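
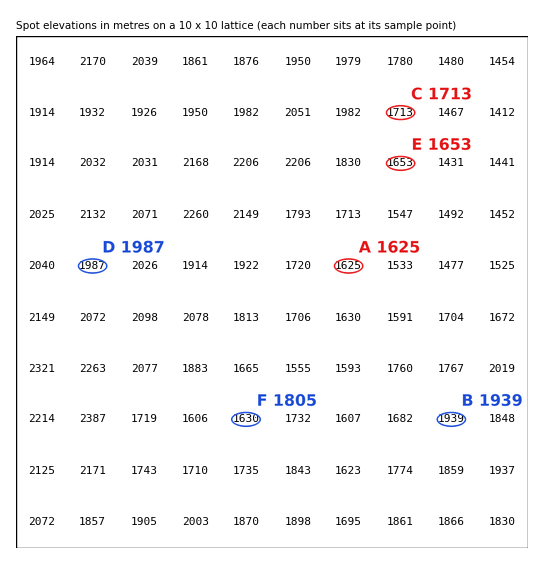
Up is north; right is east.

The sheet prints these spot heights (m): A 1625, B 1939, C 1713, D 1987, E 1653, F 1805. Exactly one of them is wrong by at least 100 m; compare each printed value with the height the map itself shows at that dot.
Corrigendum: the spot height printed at F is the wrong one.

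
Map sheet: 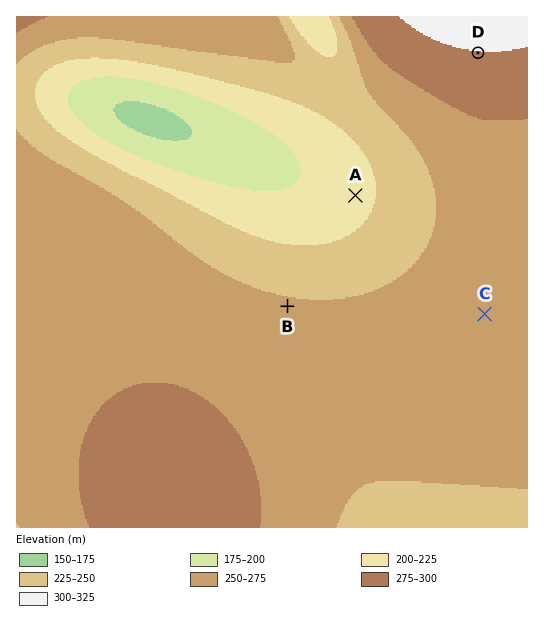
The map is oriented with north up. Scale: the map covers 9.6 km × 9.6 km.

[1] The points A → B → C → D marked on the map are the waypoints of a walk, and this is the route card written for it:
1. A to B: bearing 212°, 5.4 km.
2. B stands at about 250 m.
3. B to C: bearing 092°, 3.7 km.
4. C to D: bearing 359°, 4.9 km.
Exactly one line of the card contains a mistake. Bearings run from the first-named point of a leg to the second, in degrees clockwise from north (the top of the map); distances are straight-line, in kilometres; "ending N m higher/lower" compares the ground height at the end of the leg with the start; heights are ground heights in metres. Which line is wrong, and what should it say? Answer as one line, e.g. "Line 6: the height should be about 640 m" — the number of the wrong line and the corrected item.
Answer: Line 1: the distance should be 2.4 km.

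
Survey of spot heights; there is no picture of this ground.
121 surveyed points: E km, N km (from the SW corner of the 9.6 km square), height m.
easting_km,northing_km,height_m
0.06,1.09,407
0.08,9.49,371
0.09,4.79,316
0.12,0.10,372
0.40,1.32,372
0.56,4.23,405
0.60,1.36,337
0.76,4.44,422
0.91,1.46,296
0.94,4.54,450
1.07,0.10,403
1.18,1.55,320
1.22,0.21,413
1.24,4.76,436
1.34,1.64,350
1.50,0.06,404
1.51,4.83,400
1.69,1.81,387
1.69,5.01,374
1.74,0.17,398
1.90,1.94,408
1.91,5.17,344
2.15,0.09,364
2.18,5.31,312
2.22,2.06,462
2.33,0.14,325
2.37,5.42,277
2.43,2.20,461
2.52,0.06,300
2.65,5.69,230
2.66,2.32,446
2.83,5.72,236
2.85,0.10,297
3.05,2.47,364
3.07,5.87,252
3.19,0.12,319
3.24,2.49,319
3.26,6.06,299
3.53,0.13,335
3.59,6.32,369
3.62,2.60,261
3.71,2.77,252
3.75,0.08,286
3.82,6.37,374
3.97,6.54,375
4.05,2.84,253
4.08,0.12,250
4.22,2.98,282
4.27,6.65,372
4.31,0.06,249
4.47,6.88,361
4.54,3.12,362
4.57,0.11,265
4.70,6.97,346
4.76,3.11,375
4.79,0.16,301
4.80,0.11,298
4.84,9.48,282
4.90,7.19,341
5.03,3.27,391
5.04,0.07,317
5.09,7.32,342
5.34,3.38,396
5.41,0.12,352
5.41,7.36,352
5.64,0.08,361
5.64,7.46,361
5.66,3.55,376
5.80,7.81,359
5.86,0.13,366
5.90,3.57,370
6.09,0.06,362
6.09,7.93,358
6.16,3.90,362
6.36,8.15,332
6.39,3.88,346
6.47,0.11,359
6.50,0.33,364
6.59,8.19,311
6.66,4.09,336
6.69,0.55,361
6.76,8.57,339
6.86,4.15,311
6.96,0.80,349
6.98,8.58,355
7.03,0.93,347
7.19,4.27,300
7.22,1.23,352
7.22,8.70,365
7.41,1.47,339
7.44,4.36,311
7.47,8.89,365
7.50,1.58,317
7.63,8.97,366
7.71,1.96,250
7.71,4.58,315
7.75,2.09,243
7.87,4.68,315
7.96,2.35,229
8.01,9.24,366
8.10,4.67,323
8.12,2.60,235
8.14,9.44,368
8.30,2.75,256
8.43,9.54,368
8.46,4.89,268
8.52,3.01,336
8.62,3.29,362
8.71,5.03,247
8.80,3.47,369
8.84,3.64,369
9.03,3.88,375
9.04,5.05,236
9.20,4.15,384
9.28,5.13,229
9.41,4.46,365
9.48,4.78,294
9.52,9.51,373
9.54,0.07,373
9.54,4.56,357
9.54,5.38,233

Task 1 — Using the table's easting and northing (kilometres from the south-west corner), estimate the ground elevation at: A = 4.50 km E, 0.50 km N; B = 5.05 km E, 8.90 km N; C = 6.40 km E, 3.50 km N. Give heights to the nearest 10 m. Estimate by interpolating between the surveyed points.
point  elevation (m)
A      270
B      290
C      360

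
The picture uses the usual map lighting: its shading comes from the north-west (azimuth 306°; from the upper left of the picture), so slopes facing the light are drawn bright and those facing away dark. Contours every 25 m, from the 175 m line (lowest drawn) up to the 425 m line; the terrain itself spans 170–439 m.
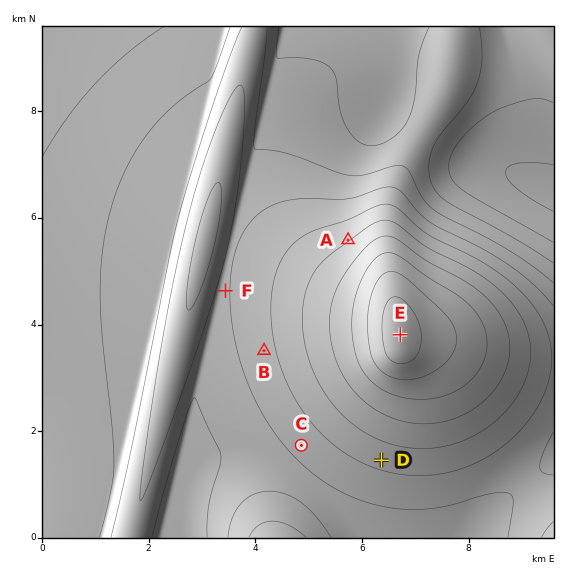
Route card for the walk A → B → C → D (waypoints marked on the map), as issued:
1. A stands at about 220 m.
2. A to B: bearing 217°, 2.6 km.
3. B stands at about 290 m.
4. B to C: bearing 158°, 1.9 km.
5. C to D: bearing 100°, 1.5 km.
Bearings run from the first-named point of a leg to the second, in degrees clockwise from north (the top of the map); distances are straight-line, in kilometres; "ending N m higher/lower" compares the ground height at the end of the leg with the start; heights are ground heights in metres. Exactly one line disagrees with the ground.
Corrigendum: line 1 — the height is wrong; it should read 320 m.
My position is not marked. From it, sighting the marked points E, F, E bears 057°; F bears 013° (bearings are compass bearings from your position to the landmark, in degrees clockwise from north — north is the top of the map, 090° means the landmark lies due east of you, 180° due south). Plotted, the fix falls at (183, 476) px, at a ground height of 240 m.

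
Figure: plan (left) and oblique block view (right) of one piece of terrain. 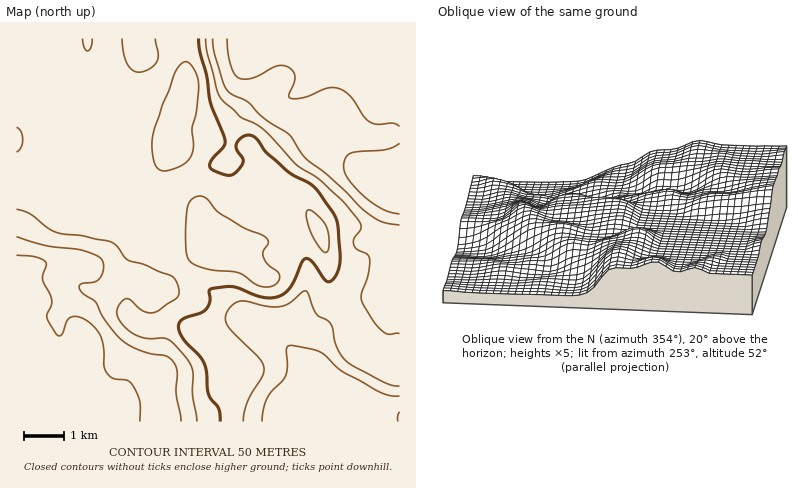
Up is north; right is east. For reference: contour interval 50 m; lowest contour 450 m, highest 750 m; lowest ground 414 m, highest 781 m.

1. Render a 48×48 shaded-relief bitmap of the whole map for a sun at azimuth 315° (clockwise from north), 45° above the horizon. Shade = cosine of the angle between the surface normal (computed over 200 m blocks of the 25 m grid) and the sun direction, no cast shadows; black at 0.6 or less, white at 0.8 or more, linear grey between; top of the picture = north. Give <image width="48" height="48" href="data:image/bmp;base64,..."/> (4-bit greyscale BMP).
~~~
<image width="48" height="48" href="data:image/bmp;base64,Qk32BAAAAAAAAHYAAAAoAAAAMAAAADAAAAABAAQAAAAAAIAEAAATCwAAEwsAABAAAAAAAAAAAAAAABEREQAiIiIAMzMzAERERABVVVUAZmZmAHd3dwCIiIgAmZmZAKqqqgC7u7sAzMzMAN3d3QDu7u4A////AHeIiIiImZdUVndkNWZUM0V3d4iIiIiIdnd4iIiImZhUVndkNXdUMzVnd4iIiIiHZWd4iIiIiahlVndTNXhkMiRXd3iIiId2Q3d4iIiHial2Z3dTJXh1MRJFZ3iIh3dlMYiIiImYial2Z3ZCJGiHUhE0VniId2ZUQ5iIiImYiJmGZ3ZDI2iYZCI0VniHZVRVVpiIiImYd4mYd3ZUNGiZhlREVneHZUVWeIiIiIiHZomZmZdlVniZmHZVVWd4d3d2d3d4iJmHZniaq6h2d3iIiIdmZVV4mZmHd2ZniZmXZnmrzLh3iId4iIh3ZUV5qqqXiHZniJmYZnibzLhniId4iIiIdlV5qpmImYh3iJmYdmeZqpdWd3d4iIiImId5qYiImYiIiJmYZWeHdmVEVmVWeHd4mpiImYd4mXd3iJmXZFZ3VEMzRUMkVlRWiZh4iHd4iWZneJmYZDV3VDM0VVIRIyECSJl3h3d4iXd3d4iYdUV4ZURFZmQhIRAABZl2ZmZ3iHd3d3d3dlaJhmZVZmVEQzIAAoqGVVVneGZ2ZmZmZWeamIdlVVRFZmZBAWmFVVVnd2ZmVWZmVWiqqZl1VDM0Z4h0EVh0RWVmd5h3Zmd3ZWiqqaqXVERFZ4iGQ1hzNXZmd7uqmZmZhmeaqaqph2Zmd3d2VGhjJXh3d8zMzLu6qXeJmZq7qIiHd3d2VXhiFHiId6u7zNzLupiIiIq8uZiIiIiHd4hiE2iZmJmZq8y7upiIiIm8uZiIiZmZiZliE1eKu5mImaqpmYiIiIm8qZmZmqqaqqljNFeKzKmIiZiIiIiIiIm7qYmZmZmZqql1VneazKmIiIiIiIiIiIm7qIiIiIiJqph2Zniaq5mIiIiIiIiIiIm8qYiIiHd4mpdndmiZmYiIiIiIiIiIiIisuoiIiHZnipdnd3iIiIiIiIiIiIiIh3eLupiZqYd3mph3d3iId3d4iIiIiIiIh1RXmpmau6mImqh3d3iId2Z4iIiIiIiJmFMjV4mZvLqYiZmHZmd3dlZ4iIiIiIiJqWMRJGiImqqHeIiHZVZmZlV4iIiIiIiJu4UyI0aIiIiHZ3d2ZVZmZlVoiIiIiIiJzadkREWJmHd3d3d3ZmZnd1V4iIiIiIiJzcl2ZUWLuYd4h3d3d3d4h2Z4iIiIiIiJzcl2ZlV7y5iZmHd3d3iJiIeIiIiIiIiJvLl2ZmV5upmrqYiHd3iZmZiIiHeIiIiJvLl1VVZ4iIiru6mYh3iJmZiImGeIiIiIrMqFQ0aJh3eKu7upiHiJmYiImXZ4iIiIm8uWMSWKqXd4mru6mIiJmYiImoVoiIh3esynMANquph3eJqqmIiIiIiIm6dXiIh2WLy4QAFYqqmHd4mpmIiIiIiIirlVeJh1RZy5UAFHmqqYh3iZmIiId4iIiKp1aJmFNHq5UQFXiaqZiIiIiIiIh4iIiKqFWKqWRGmoQAJXiJmZiIiIiIiIiIiIiJqWWKunVWiXIANXiImZiIiIiIiIiIiIiJqWWLynZniHIANniIiIiIiIiIiIiA=="/>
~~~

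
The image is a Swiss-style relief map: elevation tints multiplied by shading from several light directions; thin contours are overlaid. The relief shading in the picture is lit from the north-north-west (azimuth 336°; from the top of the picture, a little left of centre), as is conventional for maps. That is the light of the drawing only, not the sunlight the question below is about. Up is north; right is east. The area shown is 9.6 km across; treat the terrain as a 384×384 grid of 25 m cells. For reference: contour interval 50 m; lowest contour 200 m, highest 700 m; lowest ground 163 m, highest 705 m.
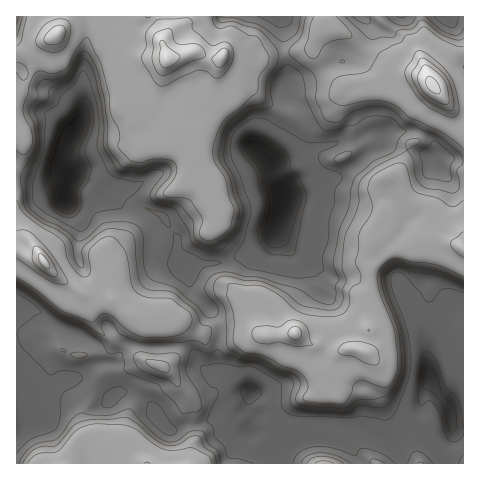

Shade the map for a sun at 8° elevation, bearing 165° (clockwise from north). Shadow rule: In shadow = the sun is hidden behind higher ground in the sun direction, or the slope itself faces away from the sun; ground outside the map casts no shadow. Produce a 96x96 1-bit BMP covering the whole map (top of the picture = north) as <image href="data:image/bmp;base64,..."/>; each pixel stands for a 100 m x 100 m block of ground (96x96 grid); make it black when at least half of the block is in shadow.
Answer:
<image width="96" height="96" href="data:image/bmp;base64,Qk2+BAAAAAAAAD4AAAAoAAAAYAAAAGAAAAABAAEAAAAAAIAEAAATCwAAEwsAAAIAAAAAAAAA////AAAAAADgAAAAGA+AD/+PB4D/AAAAAAcAD/+fBwD/wAAB8eAAD/8eBgD/4AAD+/AAD/4cBgb/4AAH/eAAD/wcAAf/8AAP/+AAD/gYAA//+AA//8AAD/gAAA///gD//4AAD/AAAA7//////4AAB+AAAA7//////wAAB+AAAA7//////AAAA4AAAAz/////wAAAAAAAAAD/////AAAAAAAAAAA////8AAA4AAAAAMAB///gAAB4OAAAAcAA//+AAAA4PAAAAcAAf/8AAAAAPAAAAYAAf/4AAAAAOAAAAYAAPwAAAAAAAAAAAAAAAAAAAAAAAAAAAAAAAAAAAAAAAAAAAAAAAAAAAAAAAAAAAAAAAAAPgAAAAAAAAAAAAAB/wAAAAAAAAAAAAAD/wAAAAAAAAAAAAQB/gAAAAAfwAAAABgAAAAAAAAfgAAAAAAAAAAAAAAPAAAAAABAAAAAAcAEAAAAAAAAAAIAc/AAAAAAAAAAAAOAA/AAAAAAAAAAAAPAAf/wAAAAAAAAAB/AAf/4AAAAAAAAAH+AAf/4AAAAAAAAAP4AAf/4AAAAAAAAf/gAAf/4AAAAAAAA//AAB//wAAAAAAAA//AAv//8AAAAAAAA/+cH///+AAAAAAgA/+f////8AAAAABwAf8f////gAAAAADwAf8f///+AAAAAADgAf4P///4AAAAABjgAPwP//+AAAAAAHDAAHAH//8AAAAAAPAAAAAB//8BgAAAAeB4AAAAf/8BgAAAAeB8AAAAH/8BwAAAIcf/AAAAD/+AwAAAI9//8AAAA/+A4AAAA////AAwAP+A8AAAA////AAgAH+A+AAAA////AAAAH+AeAAAA///+AAAAD/AeAAAB///+AAAAB/AeAAAR///8AAAAAfgeAAA5///4AAAAAPgMAAD9///wAAAAAPAAAAf9///APAAAAOAAAA/9//8APgAAAAAPAA/4//4APwAAAAAPgA/4D/wAP4AAAAAH4A/wD/4AHwAwAAAH+A/gA/wADwAwwwAH/g/8AfgAAABx4QAD/4fcAfAAAAABwAAj/8YYAOAAAAADwAD5/8AAAPgAAAADgAB9/4AAAPwAAAABAAB9/4AAAH7AAAAAAAA5//AAAD7AAAAAAAAA//AAAD7AAAAAAAAAf/AAAD6AAAAAAAAAHgAAAB6AAAAAAAAAAAAAAB6AAAAAAAAAAAAAAAwAAAAAAAAAAAAAAAAAAAAAAAAAAAAAAAAAAAAAAAAAAAAAAAAAAAAAAAAAAAAAAAAAAAAAAAAAAAAAAAAAAAAAAAAAAAAAAAAAAAAAAAAAAAAAAAAAAAAAAAAAAABgAAAAAAAAAAA/gB3gAAAAAAAAAAB/gH/gAAAAAAAAAAA/AH/AAAAAAAAAAAAcAH/AAAAAAADAAAAAAH+AAAAAMeHgAAAADH+CAAAAIf/wAeAAP38eAAAAAf/wD/AAP/9+OAAAHP/gH/AAP///PgAAPHnh//AAP///PwAAPjn///gH////P4AAP4H///gPw///v4AAP+D/+/wfz//8="/>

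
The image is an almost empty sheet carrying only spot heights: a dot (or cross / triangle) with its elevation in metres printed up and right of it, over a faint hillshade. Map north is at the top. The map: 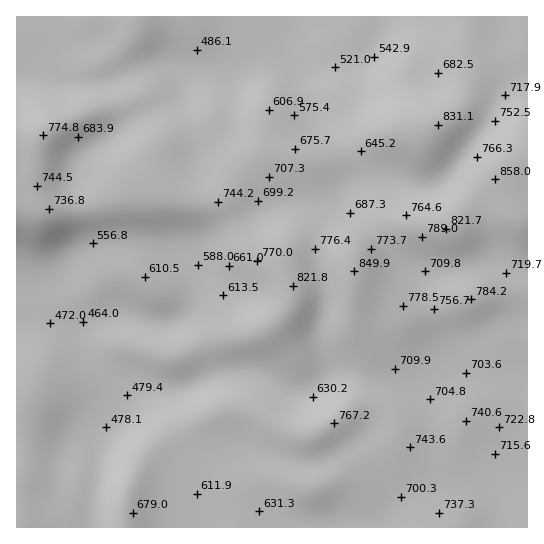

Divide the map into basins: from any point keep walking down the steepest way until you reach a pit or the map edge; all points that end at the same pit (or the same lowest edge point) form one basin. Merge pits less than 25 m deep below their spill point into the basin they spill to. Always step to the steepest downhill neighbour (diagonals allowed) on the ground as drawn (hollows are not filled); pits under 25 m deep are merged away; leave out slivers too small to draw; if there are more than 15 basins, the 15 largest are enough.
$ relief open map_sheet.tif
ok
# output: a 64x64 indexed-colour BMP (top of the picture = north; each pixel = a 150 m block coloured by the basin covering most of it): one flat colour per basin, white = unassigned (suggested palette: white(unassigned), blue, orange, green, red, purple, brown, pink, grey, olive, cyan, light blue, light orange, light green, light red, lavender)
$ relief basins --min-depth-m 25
<image width="64" height="64" href="data:image/bmp;base64,Qk12CAAAAAAAAHYAAAAoAAAAQAAAAEAAAAABAAQAAAAAAAAIAAATCwAAEwsAABAAAAAAAAAA////ALR3HwAOf/8ALKAsACgn1gC9Z5QAS1aMAMJ34wB/f38AIr28AM++FwDox64AeLv/AIrfmACWmP8A1bDFABEREREREREREREREREREREREREREREREREREREREREREREREREREREREREREREREREREREREREREREREREREREREREREREREREREREREREREREREREREREREREREREREREREREREREREREREREREREREREREREREREREREREREREREREREREREREREREREREREREREREREREREREREREREREREREREREREREREREREREREREREREREREREREREREREREREREREREREREREREREREREREREREREREREREREREREREREREREREREREREREREREREREREREREREREREREREREREREREREREREREREREREREREREREREREREREREREREREREREREREREREREREREREREREREREREREREREREREREREREREREREREREREREREREREREREREREREREREREREREREREREREREREREREREREREREREREREREREREREREREREREREREREREREREREREREREREREREREREREREREREREREREREREREREREREREREREREREREREREREREREREREREREREREREREREREREREREREREREREREREREREREREREREREREREREREREREREREREREREREREREREREREREREREREREREREREREREREREREREREREREREREREREREREREREREREREREREREREREREREREREREREREREREREREREREREREREREREREREREREREREREREREREREREREREREREREREREREREREREREREREREREREREREREREREREREREREREREREREREREREREREREREREREREREREREREREREREREREREREREREREREREREREREREREREREREREREREREREREREREREREREREREREREREREREREREREREREREREREREREREREREREREREREREREREREREREREREREREREREREREREREREREREREREREREREREREREREREREREREREREREREREREREREREREREREREREREREREREREREREREREREREREREREREREREREREREREREREREREREREREREREREREREREREREREREREREREREREREREREREREREREREREREREREREREREREREREREREREREREREREREREREREREREREREREREREREREREREREREREREREREREREREREREREREREREREREREREREREREREREREREREREREREREREREREREREREREREREREREREREREREREREREREREREREREREREREREREREREREREREREREREREREREREREREREREREREREREREREREREREhERERERERERERERERERERERERERERERERERESIiIiIiIREREREREREREREREREREREREREREREREREiIiIiIiIiEREREREREREREREREREREREREREREREREiIiIiIiIiIhEREREREREREREREREREREREREREREREiIiIiIiIiIiIhEREREREREREREREREREREREREREREiIiIiIiIiIiIiIiIiIhERERERERERERERERERERERESIiIiIiIiIiIiIiIiIiIRERERERIiIiERERERERERESIiIiIiIiIiIiIiIiIiIiIRERERIiIiIiIhERESIiIiIiIiIiIiIiIiIiIiIiIiIiEREREiIiIiIiIiIiIiIiIiIiIiIiIiIiIiIiIiIiIiIiERESIiIiIiIiIiIiIiIiIiIiIiIiIiIiIiIiIiIiIiIhERIiIiIiIiIiIiIiIiIiIiIiIiIiIiIiIiIiIiIiIiEREiIiIiIiIiIiIiIiIiIiIiIiIiIiIiIiIiIiIiIiIhESIiIiIiIiIiIiIiIiIiIiIiIiIiIiIiIiIiIiIiIiIREiIiIiIiIiIiIiIiIiIiIiIiIiIiIiIiIiIiIiIiIjMyIiIiIiIiIiIiIiIiIiIiIiIiIiIiIiIiIiIiIiIiMzMiIiIiIiIiIiIiIiIiIiIiIiIiIiIiIiIiIiIiIiIzMzMiIiIiIiIiIiIiIiIiIiIiIiIiIiIiIiIiIiIiIjMzMzMyIiIiIiIiIiIiIiIiIiIiIiIiIiIiIiIiIiIiMzMzMzMiIiIiIiIiIiIiIiIiIiIiIiIiIiIiIiIiIiIzMzMzMyIiIiIiIiIiIiIiIiIiIiIiIiIiIiIiIiIiIjMzMzMzIiIiIiIiIiIiIiIiIiIiIiIiIiIiIiIiIiIiMzMzMzMiIiIiIiIiIiIiIiIiIiIiIiIiIiIiIiIiIiIzMzMzMyIiIiIiIiIiIiIiIiIiIiIiIiIiIiIiIiIiIjMzMzMzIiIiIiIiIiIiIiIiIiIiIiIiIiIiIiIiIiIiMzMzMzMyIiIiIiIiIiIiIiIiIiIiIiIiIiIiIiIiIiIzMzMzMzMyIiIiIiIiIiIiIiIiIiIiIiIiIiIiIiIiIjMzMzMzMzIiIiIiIiIiIiIiIiIiIiIiIiIiIiIiIiIiMzMzMzMzMyIiIiIiIiIiIiIiIiIiIiIiIiIiIiIiIiIzMzMzMzMzMiIiIiIiIiIiIiIiIiIiIiIiIiIiIiIiIjMzMzMzMzMyIiIiIiIiIiIiIiIiIiIiIiIiIiIiIiIi"/>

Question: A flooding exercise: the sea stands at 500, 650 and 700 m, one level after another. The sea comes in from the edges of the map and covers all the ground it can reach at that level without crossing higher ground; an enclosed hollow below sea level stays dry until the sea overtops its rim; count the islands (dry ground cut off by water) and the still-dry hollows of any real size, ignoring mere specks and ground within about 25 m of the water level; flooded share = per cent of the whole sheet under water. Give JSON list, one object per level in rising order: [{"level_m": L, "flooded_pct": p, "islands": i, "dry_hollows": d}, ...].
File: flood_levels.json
[{"level_m": 500, "flooded_pct": 9, "islands": 0, "dry_hollows": 0}, {"level_m": 650, "flooded_pct": 44, "islands": 0, "dry_hollows": 0}, {"level_m": 700, "flooded_pct": 59, "islands": 0, "dry_hollows": 0}]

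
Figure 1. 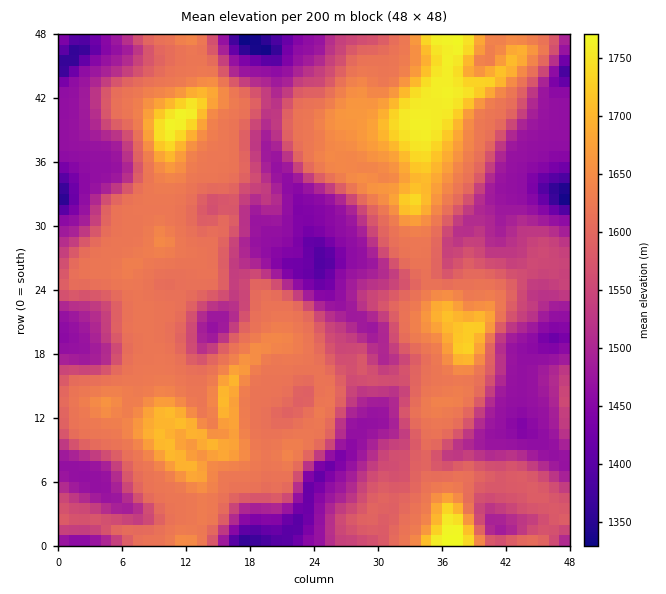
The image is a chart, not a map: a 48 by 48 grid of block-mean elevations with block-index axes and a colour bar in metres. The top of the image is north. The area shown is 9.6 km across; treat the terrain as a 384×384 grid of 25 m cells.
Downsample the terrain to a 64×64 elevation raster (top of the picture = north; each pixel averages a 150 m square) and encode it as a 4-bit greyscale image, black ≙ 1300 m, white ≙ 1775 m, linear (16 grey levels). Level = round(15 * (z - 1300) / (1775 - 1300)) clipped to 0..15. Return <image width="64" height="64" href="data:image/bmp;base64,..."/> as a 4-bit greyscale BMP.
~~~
<image width="64" height="64" href="data:image/bmp;base64,Qk12CAAAAAAAAHYAAAAoAAAAQAAAAEAAAAABAAQAAAAAAAAIAAATCwAAEwsAABAAAAAAAAAAAAAAABEREQAiIiIAMzMzAERERABVVVUAZmZmAHd3dwCIiIgAmZmZAKqqqgC7u7sAzMzMAN3d3QDu7u4A////AFVVVmeaqqq7u6hkIiIzM0VWeIiImaq87//+upmaqpmGd3d3iaqqqqu6qXUzMzMzRVZ4iJmZqqve//2odniJmYeIiImZmZmqqqqqhlRERDM0VniZmZmqq83/7JdmZniJmZmJmIh3eJqqqqqYZVVVQzRWeJmZmZqqve7bh2Z3eImZmIiHdmZ4mqqqqqh2ZmZURFZ4iZmZmqq97sqHd4iJmZmIh2ZmZ4mqqqqqqYiIiHZEVmd4mZmaqrzcuoiIiZmZmIdmZVZ4mqqqqrqqqpmal1RVZniJmZmqq7uqmImZmZmIZmVVVomqqqq7u6qqqqqoVEVWZ4mZmZqqqqqZmZmZmIdlVVVniaqqu8zLqqqqqql0NFVniJmJmqqqqpmZmZmIdlVVVWeaqqvM3MuqqqqqqoVERVZ4iImZmZmqmZiZiHdlVVZmeJqqvN3Mu7u7qqqqqGREVmeIiJmYiJmIiIh3ZlVmd4iZqqvN3MvMzMuqqruphlRVZ4iImZh3d3Znd2ZVVXiZmqqqvN3cvM3My6qqu6qpdVVmeIiaqYd2ZlZlVVVWiaqqqqvM3czN3LzLqqqqqqqGVVZneJqqmHZlVVVVVWeaqqqqu8zdzNy7vLqqqqqqqpZVVWZomqqqmGZVVVVVZ5qqqru7zN3dy6vMuqqpmqqql1VVVniqqqqodlVVVVZomqq7u6u83dy6q826qqmZqqqoZlVWeaqqqqmGZVVVVmiaq7u7qrzMy7qr3bqqqpmaqql2ZmZ5qru6qpdlVVVWeKqqu7u6q7u7qqvduqqqqZmqqYdmZniqq7u6qGVVVWZ4mqqqu6qqu6qqq826qqqqmaqph3h3eJqqqqqpdlVVZniaqqqqqqqqqqqrzcuqqqqaqqmIiIiImqqqqql2VVVmeImZmaqqqqqqqqq8y6qqqqqqqYmYiImaqqq6qYdVVWZ4d3d3iaqqqqqpqqvMuqqqqqqYiZh3iJqqu8u6h2VVZmdmZmZ5qqqqqpiZqru7qqqqqZiJh2d4mqq83bqHZVVVVlVVZniqqqqph3iaq7u7u6qpiIiHZ4mqqr3uyoZVVVVVVVVniaqqqqmHZomqu7u7qqmIh3Znmqq7ze3bl2VVREVVVmeJqqqqqYdlaJqqu7qqmIh3Zmeaq7vN3dyoZlVURFVWZ4mqqqqph2VniaqqqqqYd3ZmaJqrzN3d7bmHZlVVVWZ3iaqqqqqXZWZ5qqqqqod2ZmZ4mqvN3d3duph3ZVVmZ3eJqqqqqph2ZniqqqqpdmZmeImqq83cy8y6mId2VXiIiJmqqqqqmYh3eKqqqZdlVWeImaqrvMy7u7qYh3ZmmZmZmqqqqqqqmZh4qqqYdVRVZ4iJmaq7u6qqqpmHd3iaqqqqqqqqqqqqmHiamHZURFVmd3iJmqqqqqqqmYd3iJqqqqqqqqqqqqqYeJiGVEQzRWZmd4maqZmqqqmYiIiIiqqqqrqqqqqqqph3d2VERDNFVWZniaqpiZmZmYiIiIiJqqqqq6qqqqqqmHdmVUREMzRVVniaqqmImZiIiIiIiIiaqqqqqqqqqqqYdmVVRUQzRFVWiaqqqYiJh3d3iIiIeJmqqqqqu7qqqph2VVVVQzNFVWeaqqqph4iHd3d4iIdneJqqqqq7qqqqqXZVVVVERFVVaJqqqqmHd4dmd3iId2Zniaqqqruqqpqph2VVVURFVVZ4mqq7qod3d2Znd3dmVWaJqqqqqqqpmamHZWVVRVVVVomqu8u6mHZ3Zmd2ZlVFVnmqqqqqqqmZmYZmZlVFVVVniaq93Lqph2ZmZmZVRCNVeKqqqqqqqZiJh2Z2VUVVVmiaq87ty6qYdmZVVVQiE0VnmaqqqqqpmZmXd3ZVVVVniau83u3Luph2ZVVVQxEjRVZ4mqqqqqqpqZiIdlVVZ4mqu8zN3cy6qYZlVVQyETRVVWZ5qqu6qqqqmYh2VWeJqru7u7zd3Luql2VVVDMiNFVVVWiau7uqqqqph2VWeaq7u7u7vN3cy6qYZVVVRDNFVVVVaKq8y6qqqqmHZWeaq7u7u7vM3t3Luqh2VVVVRFVVVVZ4q83LuqqqqYZVeKq7u7u7vM3u7cy6qYZVVVVVVVVVVnmr3ty7qqqphlaJqru7u7zM3e7t3Luqh2VVVVVVVWZmeaze7cuqqql2Z5qqq7u7zM3e7u7cu6qXZVVVVVVWZneJvO/u3LqqqYZnmqqru7vM3e7v7u3Lqqh2VVVVVVZniZq87//tuqqph2iaqru7vMze7v/+7cuqqYdmVVVVVmiaqrze/+3LqqqXeJqqu7zMzN3u//7uy6qqmGZVVVVWeJqqvN3v/su6qph3mqqru8y8ze7+7u7cuqqpdmVVVVZ4mqq7zN7u3LuqmHeJqqq7u7vM3u7v/u3LqqmGZVVVVniaqqu7vN3cuqqYd3mZmqu7u7vN7u//7ty7qodlVVVWeJmqqqqru8u6mId2aIiJqru6q7ze7//u7ty6mGVENFVmeJmaqqqru6h2ZmVnd4iaq7qqq83v/u3d7cupdUMjRVZneJmqqqqql2VVVVZneImqqqqrvN7+3LzN3LqWQiI0VWZ3iZqqqqqGVUQzRWZ3iaqqqqq83v7surzduqhTMiNFVWeJmqqqqXVDIhJFVWeImqqqqrze/+26q83LqXVDIjRVZ4mqqqqoZCEREkVVVniJmZqqve7//su7zMuqhlQzRVZ4mqqru6hjERIjNFVWeIiImaq97//+y6u7uqmG"/>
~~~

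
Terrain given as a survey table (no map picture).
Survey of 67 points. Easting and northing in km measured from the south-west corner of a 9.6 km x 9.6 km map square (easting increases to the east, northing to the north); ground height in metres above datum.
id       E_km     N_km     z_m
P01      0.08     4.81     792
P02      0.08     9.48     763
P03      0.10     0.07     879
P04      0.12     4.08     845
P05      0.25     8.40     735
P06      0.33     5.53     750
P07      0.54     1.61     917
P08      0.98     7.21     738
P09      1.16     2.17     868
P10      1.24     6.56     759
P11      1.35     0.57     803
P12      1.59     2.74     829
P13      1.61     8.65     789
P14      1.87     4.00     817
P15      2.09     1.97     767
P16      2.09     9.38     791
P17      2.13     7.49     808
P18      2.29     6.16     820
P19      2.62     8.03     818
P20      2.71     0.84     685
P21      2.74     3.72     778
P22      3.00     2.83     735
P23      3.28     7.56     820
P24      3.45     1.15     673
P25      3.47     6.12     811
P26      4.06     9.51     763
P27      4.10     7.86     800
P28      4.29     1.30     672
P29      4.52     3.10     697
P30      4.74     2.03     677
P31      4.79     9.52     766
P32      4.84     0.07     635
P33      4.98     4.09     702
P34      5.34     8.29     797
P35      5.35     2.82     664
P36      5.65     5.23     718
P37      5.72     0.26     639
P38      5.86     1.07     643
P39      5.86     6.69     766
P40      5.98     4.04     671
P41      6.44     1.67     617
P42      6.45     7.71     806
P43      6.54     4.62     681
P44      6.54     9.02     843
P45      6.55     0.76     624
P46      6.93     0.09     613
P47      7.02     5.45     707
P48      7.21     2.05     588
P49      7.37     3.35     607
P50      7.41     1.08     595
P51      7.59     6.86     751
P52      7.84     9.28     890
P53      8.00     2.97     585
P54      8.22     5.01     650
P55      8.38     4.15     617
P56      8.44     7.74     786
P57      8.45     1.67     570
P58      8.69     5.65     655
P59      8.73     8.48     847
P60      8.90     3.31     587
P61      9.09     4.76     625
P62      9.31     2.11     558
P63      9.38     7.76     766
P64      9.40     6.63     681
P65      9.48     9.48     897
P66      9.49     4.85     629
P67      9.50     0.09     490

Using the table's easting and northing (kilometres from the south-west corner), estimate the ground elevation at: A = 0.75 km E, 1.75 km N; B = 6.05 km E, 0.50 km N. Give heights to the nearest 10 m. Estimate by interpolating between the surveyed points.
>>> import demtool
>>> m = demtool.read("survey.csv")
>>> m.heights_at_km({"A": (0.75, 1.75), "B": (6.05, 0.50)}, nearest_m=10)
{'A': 900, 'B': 640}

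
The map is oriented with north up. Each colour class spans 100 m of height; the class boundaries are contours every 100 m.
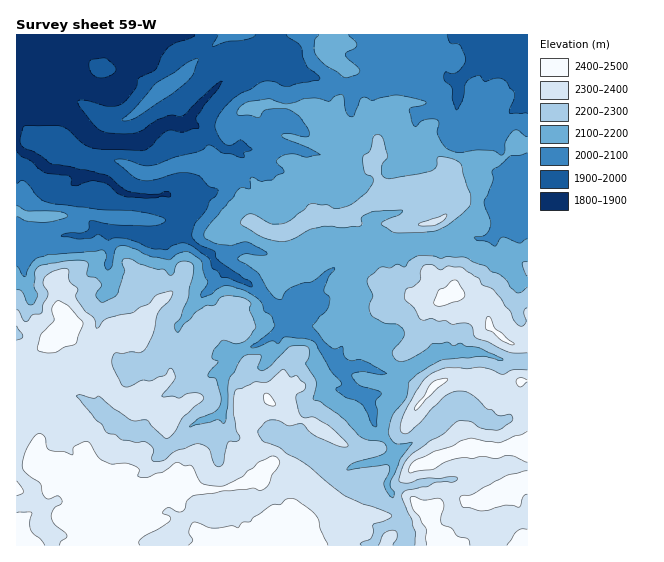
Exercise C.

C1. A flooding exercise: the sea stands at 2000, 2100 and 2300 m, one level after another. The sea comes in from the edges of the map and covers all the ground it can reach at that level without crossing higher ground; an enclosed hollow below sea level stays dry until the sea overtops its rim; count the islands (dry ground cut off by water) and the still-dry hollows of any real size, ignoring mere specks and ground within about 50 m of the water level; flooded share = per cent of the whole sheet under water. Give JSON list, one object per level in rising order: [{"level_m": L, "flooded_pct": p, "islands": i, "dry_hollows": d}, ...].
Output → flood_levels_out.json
[{"level_m": 2000, "flooded_pct": 17, "islands": 0, "dry_hollows": 0}, {"level_m": 2100, "flooded_pct": 32, "islands": 0, "dry_hollows": 0}, {"level_m": 2300, "flooded_pct": 70, "islands": 0, "dry_hollows": 0}]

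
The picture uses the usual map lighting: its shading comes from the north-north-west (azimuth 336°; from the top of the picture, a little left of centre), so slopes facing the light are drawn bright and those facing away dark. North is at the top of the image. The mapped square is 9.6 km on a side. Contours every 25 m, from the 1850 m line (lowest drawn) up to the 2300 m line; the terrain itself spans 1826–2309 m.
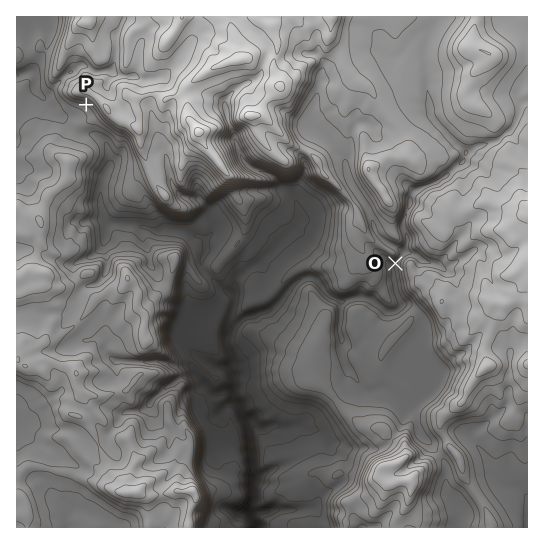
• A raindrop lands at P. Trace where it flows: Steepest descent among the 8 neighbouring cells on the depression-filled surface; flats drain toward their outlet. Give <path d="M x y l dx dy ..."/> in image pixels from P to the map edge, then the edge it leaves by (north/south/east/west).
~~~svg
<path d="M86 105l-11 10-16 0-24-25 0-15-4-4-14 4"/>
exit: west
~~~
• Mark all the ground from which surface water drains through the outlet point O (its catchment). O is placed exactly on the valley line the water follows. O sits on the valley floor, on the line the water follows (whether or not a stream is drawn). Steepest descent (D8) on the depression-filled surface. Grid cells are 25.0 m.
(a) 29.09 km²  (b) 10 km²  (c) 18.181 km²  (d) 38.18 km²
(c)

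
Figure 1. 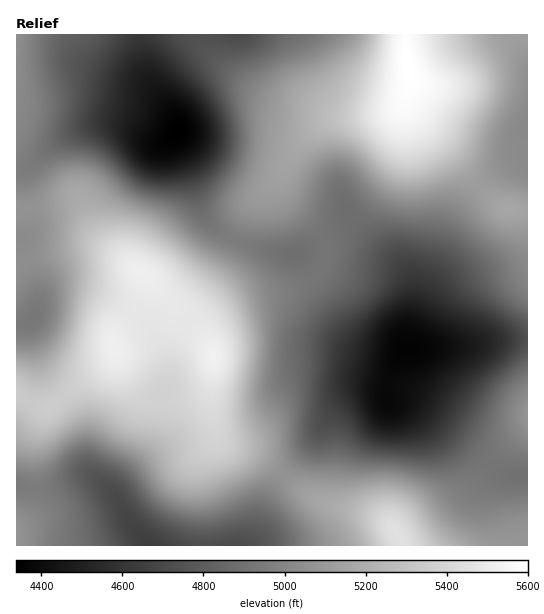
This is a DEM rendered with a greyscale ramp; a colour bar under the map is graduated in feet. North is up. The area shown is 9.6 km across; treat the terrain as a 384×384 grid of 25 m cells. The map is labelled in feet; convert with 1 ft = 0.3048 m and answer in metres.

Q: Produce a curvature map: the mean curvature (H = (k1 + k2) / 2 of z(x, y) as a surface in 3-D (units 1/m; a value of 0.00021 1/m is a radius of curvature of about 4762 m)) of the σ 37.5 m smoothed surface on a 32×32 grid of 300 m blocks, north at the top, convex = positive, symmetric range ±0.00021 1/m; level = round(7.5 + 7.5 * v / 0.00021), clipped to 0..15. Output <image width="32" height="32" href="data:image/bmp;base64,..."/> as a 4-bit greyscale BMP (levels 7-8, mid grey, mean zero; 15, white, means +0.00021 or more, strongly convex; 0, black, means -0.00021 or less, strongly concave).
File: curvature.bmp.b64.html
<image width="32" height="32" href="data:image/bmp;base64,Qk12AgAAAAAAAHYAAAAoAAAAIAAAACAAAAABAAQAAAAAAAACAAATCwAAEwsAABAAAAAAAAAAAAAAABEREQAiIiIAMzMzAERERABVVVUAZmZmAHd3dwCIiIgAmZmZAKqqqgC7u7sAzMzMAN3d3QDu7u4A////AJdnmFM0VVNDNGdFr+p3d5mpmacxNGd1QzaJef/pQ1eaiKuVAXrMpkN87bz/6UNGiTWIUQK//adTjvuazsl3dlQ2UQAEv+y7louZiKyXiZdUnGACVoq7z9qVJ5VnZFipdq/DCNqGeM27swWlEjM2qoiP+EncqHi7aNcExgAkV5mbnepnqpl5y0OrRLYANGd5vKi6mZdmaMxAW3NkFYZ3etykipvIVEnucTmUVkaHd2e8hIqc2nVb/7M4tmhUVFUySCFazbiHeu/FJoVYU0QzMAMAGO6maIi9tTd0VzE1VUEDUAfch3iazINZl4lRFnhleWAHuHiJq8tkeZmtxleJmc2DFYiau7upd4mqq7hmZ5m7l2V63e65iGVVi5h1RVVmeWeIrf7MlTIiImqoUjZVZnhDasvMqFADVnZoiHRoZoqohVmXnLlRW8u6dlZmiGac7Kiqmaqaha/au3Q0eIZWnOxG3//FJnWd2qtxAnqoVXiGMp//gAAzSMurcAKd24d1RHRHmSAAEAS7m6UlvsurhEeoMSMSQwAEu4m6ic27u4M2q4QzWIQAF9t4q6zsupmEJZu5d4lzAVvaiahpzKmauEWqiIdmUzadyauoVpuqzvx1qVaHQySKzKm7qpecy7zrZJdFiGQ2vLhVd1iGjulmdlaWRqqFabqEJGU1QW/4VlNX"/>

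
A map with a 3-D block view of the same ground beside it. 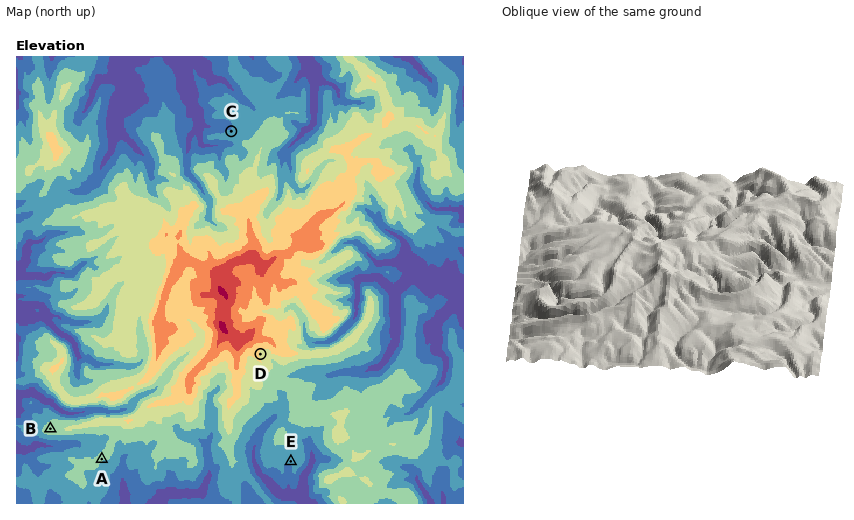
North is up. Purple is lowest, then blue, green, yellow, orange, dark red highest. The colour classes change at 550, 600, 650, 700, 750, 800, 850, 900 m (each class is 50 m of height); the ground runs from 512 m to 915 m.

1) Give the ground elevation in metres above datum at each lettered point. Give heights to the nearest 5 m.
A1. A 660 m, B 675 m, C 610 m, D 740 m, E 615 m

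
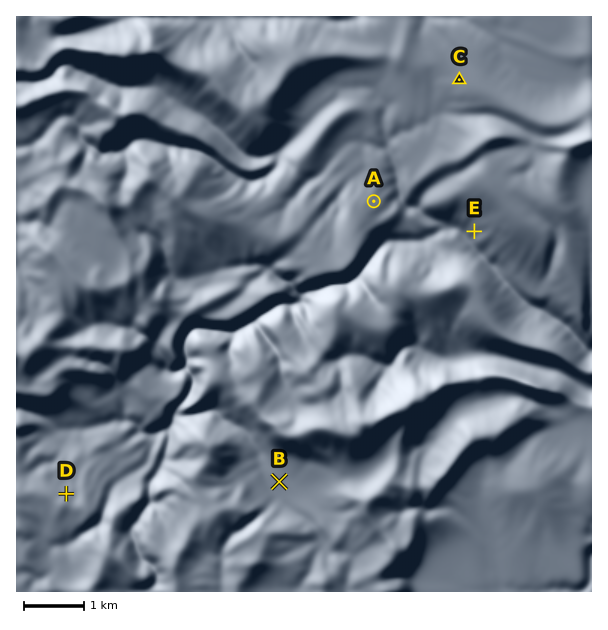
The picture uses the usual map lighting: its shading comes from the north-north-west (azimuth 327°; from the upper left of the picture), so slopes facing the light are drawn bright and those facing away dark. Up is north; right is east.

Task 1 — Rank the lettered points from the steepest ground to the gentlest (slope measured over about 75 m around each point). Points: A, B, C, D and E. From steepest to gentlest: E D A C B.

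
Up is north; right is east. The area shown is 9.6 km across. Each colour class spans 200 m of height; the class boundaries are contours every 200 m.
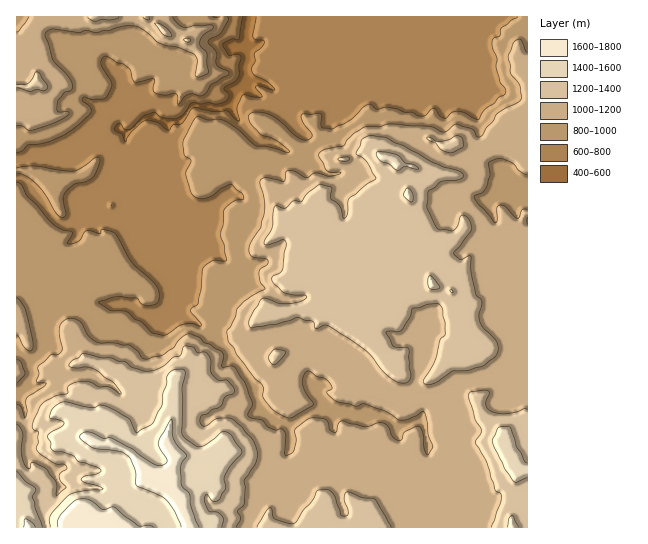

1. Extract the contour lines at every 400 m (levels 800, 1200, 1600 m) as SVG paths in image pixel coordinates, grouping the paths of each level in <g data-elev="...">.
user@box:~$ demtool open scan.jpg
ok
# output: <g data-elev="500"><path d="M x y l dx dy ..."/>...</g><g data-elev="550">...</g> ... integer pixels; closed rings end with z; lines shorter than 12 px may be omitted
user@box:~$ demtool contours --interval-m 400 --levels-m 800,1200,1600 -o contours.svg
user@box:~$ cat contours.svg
<g data-elev="800"><path d="M17 173l10 4 10 7 9 11 11 19 6 4 3-4-3-15 2-6 9-9 11-2 8-4 4-8 3-11-2-2-3 1-12 9-9 4-39-5-18 2"/><path d="M17 153l5-2 7-6 18-3 15-6 17-12 12-13-2-5-7-5 1-4 10 2 10 0 3-1 6-13-1-4-10-16 1-6 3-3 2 0 10 6 6 2 6 4 6 14 19-3-1 10 1 3 11 3 10-2 3 4 0 7 6-7 5-3 4 0 6 2 4-1 8-11 18-10-1-3-11-6-1-12-8-11 1-3 12-6 7-12 0-3-1-1"/><path d="M518 17l-16 10-2 8-6 3-2 4 1 7 4 9 0 12 3 12 5 7 1 4-2 2-6 3-4 5-9 7-7 10-19-9-6 1-8 6-6-3-5-7-3 1-5 6-5 1-8-4-8 0-8-3-8-2-12 2-6-4-2-1-6 3-12 12-18 10-11-2-1-13-19 0-1 3 2 5 9 13-2 4-4 1-11-4-12-13-13-8-13-3-7 2-2 3 2 5 10 12 17 7 12 9 1 1-1 2-22-6-12-1-16-16-16-10-5-1-11 1-9-3-3 1-12 25 1 12 7 6-5 13 6 20 5 4 9 0 7-3 9-7 9-4 11 9 2 5-1 1-11 3-6 5-2 4-1 14-2 10 3 10 2 16-13 0-10 8-2 18-3 16-8 7 1 3 10 10 0 3-14-2-8 2-14 9-11-2-12-11-8-3-5-6-6-2-13-1-11-7-1-1 3-1 12-4 8 0 16 1 5 6 8 2 8-4 1-9-6-11-22-21-17-28-11-4-2 1 0 3-2 1-12-4-2 2-7 10-7 2-4-1 5-9-1-3-9-1-9-6-26-28-6-11-4-3"/></g><g data-elev="1200"><path d="M236 527l5-9-4-7 7-8 1-16-1-6 11-16 2-12-6-15-9-11-9-8-6-1-9 0-13 8-5-3 0-4 2-4 5-1 6-5 6-2 6-10 8-3 1-3 0-4-7-7-9 0-6-6-1-15-5-7-8 1-4-6-9-1-6 10-6 2-12 10-12 3-16-3-8-6-7-1-7-3-10 0-16-4-3 0-4 4-7 3-2 4 2 2 16 0 11 4 16 12 7 11-12-7-10 0-10-5-11 0-10 4-1 8-12 2-9 5-6 5-8 20 2 4 5 3-2 17 14 12 6 2 8 0 2 3-1 3-5 3-2 4 2 5 5 5-9 9-1-14-10-13-13-7-2 1-1 6-3-1-2-3-4-14 2-18-6-9"/><path d="M391 527l-17-28-12-1-12-6-4 0-2 7 4 15-2 2-4 0-8-21-4-4-4-2-9 2-4 9-10 10-9 13-5 0-14-4-2-2-1-8-2-1-4 3-9 16"/><path d="M527 410l-2-2-8 4-10 2-12-1-6-3-3-4 0-5 4-8-1-2-18 1-2 2 6 25 6 11-6 13 12 19 8 28 6 5 0 7-9 25"/><path d="M427 385l10-3 16-11 14-1 16-4 12-9 3-7-2-9-12-12-4-7-1-8 3-12-6-8-5-23 0-14-2-1-8 4-7-6 17-24-1-9-4-5-4-1-2 2-2 9-4 4-15 0-4-4-8-19 2-16 6-4 6-5 17-2 4-2 2-3-6-4-15-4-11-5-14-9-31-15-17-3-8 4-6 15 10 7 10 17-27 20-1 4-1 12-2 4-2 0-3-12-9-8 1-11-11-3-13 9-6 8-9 0-8 7-8-2-3 1-2 20-8 16 1 2 4 0 14-6 3 3 0 3-4 25-3 3-6 3-1 5 11 11 11 3 11 0 2 2-5 4-13 3-10-1-13-5-4 1-12 19-1 7 1 2 3 1 24-4 21-7 15 4 2 7 8-3 4 0 40 26 15 19 9 8 7 4 7 1 4-2 2-4-2-28-3-2-12 0-8-15 4-1 8 1 4-2 8-13 3-9 6 0 8-4 11 0 5 6 2 13 0 11-5 5-6 23-11 19 1 2z"/><path d="M274 365l3-1 5-6 3-7-8-2-4 1-5 8 2 4z"/><path d="M339 161l8 0 3-3-3-1-8 1-1 1z"/><path d="M449 153l5-1 9-5 0-6-2-4-6-1-6 4-11 2-8-5-3 1 3 3 5 2 7 7z"/><path d="M17 88l13 4 7-2 8 1 3-4-8-13-3-2-8 11-12 1"/><path d="M187 42l3 0 1-3-4-1-3 1z"/><path d="M168 37l4-2-5-6-8-5-5-1 8 10z"/><path d="M88 17l2 2 5 2 7-2 12 0 5-2"/></g><g data-elev="1600"><path d="M35 527l-2-4-7-4-2 0-1 8"/><path d="M154 527l-5-2-11 1-23-19-13 2-11-8-8-2-8 2-13 12-4 8 0 6"/><path d="M199 527l-8-21-1-12-9-9 0-19 6-11-9-9-4-7-3-20-13 23 1 5 8 14-1 2-5 3-10-3-19-14-21-11-8 0-14-6-6 1-3 2 1 4 12 9 28 4 8 5 6 13 1 15 30 14 9 14 6 14"/></g>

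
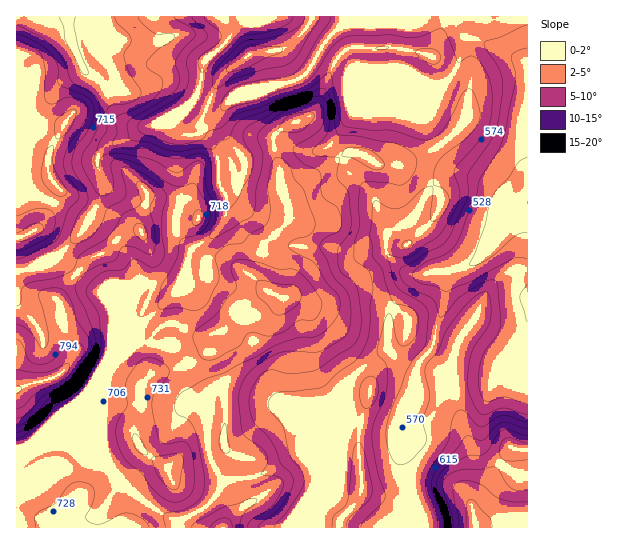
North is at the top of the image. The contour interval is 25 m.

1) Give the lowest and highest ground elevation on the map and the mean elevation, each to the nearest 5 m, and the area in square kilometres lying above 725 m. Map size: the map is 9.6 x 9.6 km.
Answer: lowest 485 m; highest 850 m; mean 655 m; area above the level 16.3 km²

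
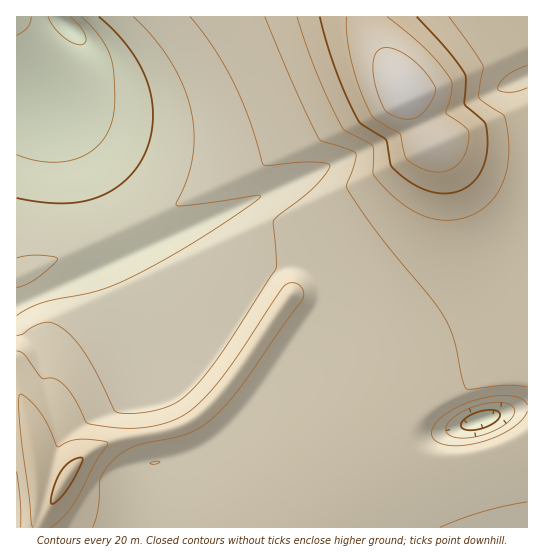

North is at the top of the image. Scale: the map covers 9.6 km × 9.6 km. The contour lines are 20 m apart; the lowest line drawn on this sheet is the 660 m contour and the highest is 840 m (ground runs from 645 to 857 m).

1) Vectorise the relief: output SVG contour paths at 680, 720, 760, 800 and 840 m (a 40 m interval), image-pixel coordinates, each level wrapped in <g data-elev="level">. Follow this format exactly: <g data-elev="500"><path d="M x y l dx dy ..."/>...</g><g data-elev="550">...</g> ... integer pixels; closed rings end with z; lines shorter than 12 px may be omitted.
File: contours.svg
<g data-elev="680"><path d="M17 35l11-8 3-10"/><path d="M81 17l11 10 10 12 6 11 4 12 2 16 1 25-2 15-4 12-7 11-8 8-9 6-12 5-14 2-13 0-15-2-14-5"/></g><g data-elev="720"><path d="M459 438l-9-3-3-2-1-4 4-8 12-9 16-7 16-3 13 1 7 5 1 5-3 5-14 11-20 7z"/><path d="M17 288l10-4 10-6 15-12 6-7-4-2-15-2-12 1-10 2"/><path d="M133 17l21 21 16 23 13 24 8 25 3 24-2 24-5 21-11 26 7 1 74-11 3 0 1 2-18 13-44 29-68 38-34 14-56 12-12 5-12 8"/></g><g data-elev="760"><path d="M93 527l5-18 2-30 10-16 9-8 12-7 12-4 44-10 14-7 13-10 26-30 61-85 3-5-1-7-3-4-5-3-5 0-5 2-53 78-25 32-13 13-11 7-13 7-15 4-30 2-37-5-14-25-9-12-11-8-12 0-17-23-8-4"/><path d="M17 472l3 31 1 24"/><path d="M527 88l-17 4-9-1-4-2 4-7 6-7 20-10"/><path d="M265 17l29 70 24 51 4 3 28 9 6 4-3 13-6 18 1 5 29 42 55 67 14 22 8 20 11 46 5 2 35-4 22 2"/></g><g data-elev="800"><path d="M51 503l2 1 5-4 11-13 12-22 1-7-11 3-9 9-8 17z"/><path d="M320 17l13 45 18 44 9 17 26 17 4 23 2 4 15 13 16 9 16 4 15-1 8-2 8-5 7-7 5-8 5-20-1-24-3-5-18-16 1-27-3-7-17-23-29-31"/></g><g data-elev="840"><path d="M399 118l12 1 10-4 10-13 5-13-10-16-15-14-16-10-12-1-6 3-3 7-1 11 2 14 10 27 5 4z"/></g>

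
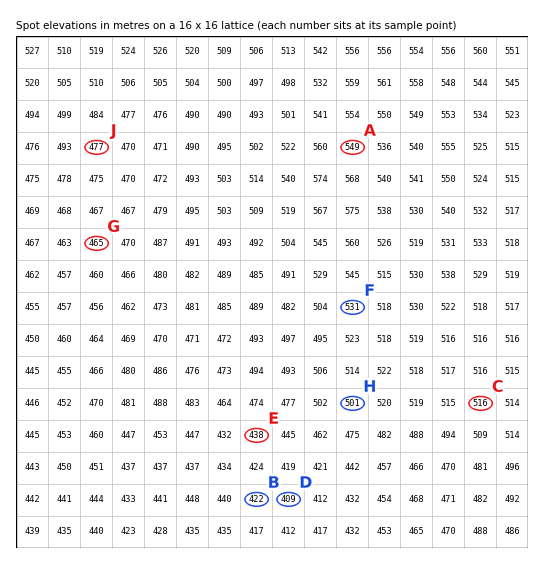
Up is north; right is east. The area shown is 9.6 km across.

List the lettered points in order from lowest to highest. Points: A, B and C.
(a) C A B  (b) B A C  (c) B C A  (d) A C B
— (c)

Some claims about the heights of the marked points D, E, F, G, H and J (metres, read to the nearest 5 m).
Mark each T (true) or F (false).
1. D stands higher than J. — F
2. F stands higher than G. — T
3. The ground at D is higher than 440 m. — F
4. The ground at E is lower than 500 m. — T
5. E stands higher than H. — F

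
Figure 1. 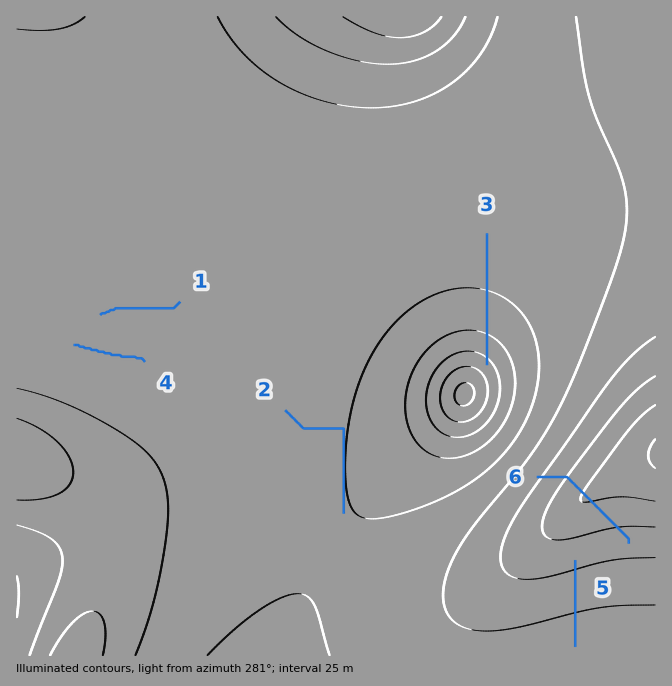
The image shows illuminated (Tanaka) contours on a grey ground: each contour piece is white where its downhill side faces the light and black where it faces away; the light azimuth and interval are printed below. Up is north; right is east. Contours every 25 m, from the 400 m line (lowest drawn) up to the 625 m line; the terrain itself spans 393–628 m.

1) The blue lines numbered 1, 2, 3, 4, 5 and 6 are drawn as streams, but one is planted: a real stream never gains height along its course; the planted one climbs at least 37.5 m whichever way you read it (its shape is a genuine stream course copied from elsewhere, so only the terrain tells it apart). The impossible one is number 6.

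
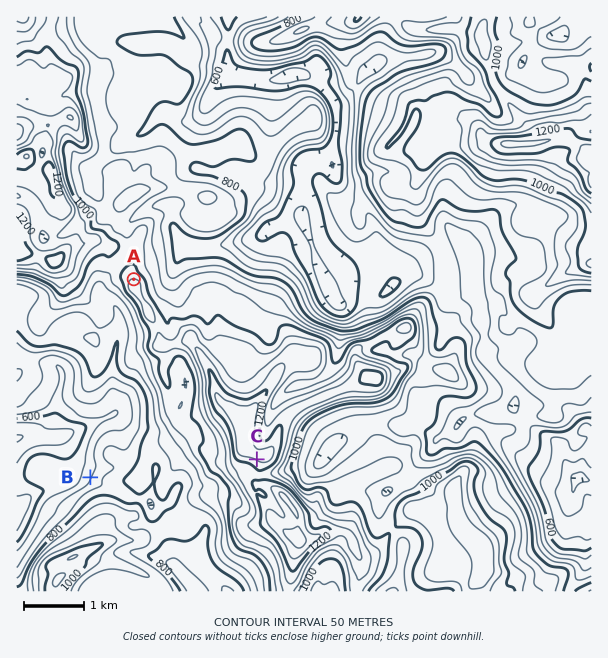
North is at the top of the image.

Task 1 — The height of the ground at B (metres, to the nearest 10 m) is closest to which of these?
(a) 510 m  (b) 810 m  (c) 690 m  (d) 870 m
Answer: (c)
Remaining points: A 1050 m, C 1260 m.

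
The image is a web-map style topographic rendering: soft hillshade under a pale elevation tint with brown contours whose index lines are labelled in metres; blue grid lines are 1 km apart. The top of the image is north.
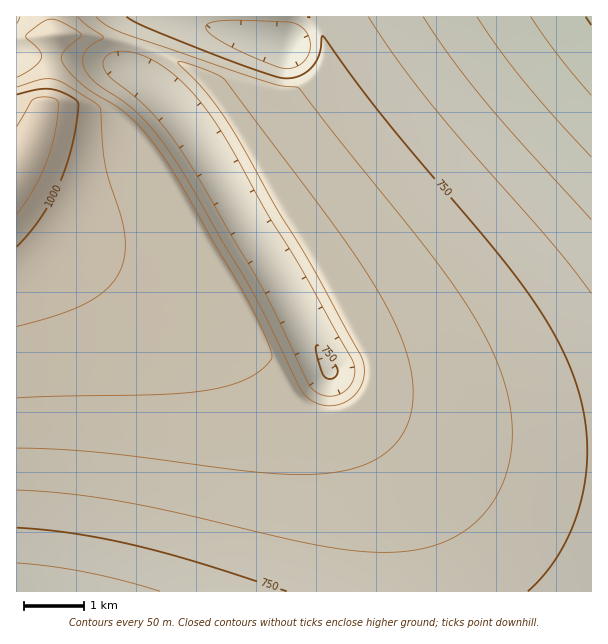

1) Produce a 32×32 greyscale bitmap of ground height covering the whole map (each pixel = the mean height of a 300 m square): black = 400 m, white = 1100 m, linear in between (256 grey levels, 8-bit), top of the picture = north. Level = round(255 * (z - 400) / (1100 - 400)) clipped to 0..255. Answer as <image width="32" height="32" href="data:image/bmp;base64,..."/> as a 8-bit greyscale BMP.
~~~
<image width="32" height="32" href="data:image/bmp;base64,Qk02CAAAAAAAADYEAAAoAAAAIAAAACAAAAABAAgAAAAAAAAEAAATCwAAEwsAAAABAAAAAAAAAAAAAAEBAQACAgIAAwMDAAQEBAAFBQUABgYGAAcHBwAICAgACQkJAAoKCgALCwsADAwMAA0NDQAODg4ADw8PABAQEAAREREAEhISABMTEwAUFBQAFRUVABYWFgAXFxcAGBgYABkZGQAaGhoAGxsbABwcHAAdHR0AHh4eAB8fHwAgICAAISEhACIiIgAjIyMAJCQkACUlJQAmJiYAJycnACgoKAApKSkAKioqACsrKwAsLCwALS0tAC4uLgAvLy8AMDAwADExMQAyMjIAMzMzADQ0NAA1NTUANjY2ADc3NwA4ODgAOTk5ADo6OgA7OzsAPDw8AD09PQA+Pj4APz8/AEBAQABBQUEAQkJCAENDQwBEREQARUVFAEZGRgBHR0cASEhIAElJSQBKSkoAS0tLAExMTABNTU0ATk5OAE9PTwBQUFAAUVFRAFJSUgBTU1MAVFRUAFVVVQBWVlYAV1dXAFhYWABZWVkAWlpaAFtbWwBcXFwAXV1dAF5eXgBfX18AYGBgAGFhYQBiYmIAY2NjAGRkZABlZWUAZmZmAGdnZwBoaGgAaWlpAGpqagBra2sAbGxsAG1tbQBubm4Ab29vAHBwcABxcXEAcnJyAHNzcwB0dHQAdXV1AHZ2dgB3d3cAeHh4AHl5eQB6enoAe3t7AHx8fAB9fX0Afn5+AH9/fwCAgIAAgYGBAIKCggCDg4MAhISEAIWFhQCGhoYAh4eHAIiIiACJiYkAioqKAIuLiwCMjIwAjY2NAI6OjgCPj48AkJCQAJGRkQCSkpIAk5OTAJSUlACVlZUAlpaWAJeXlwCYmJgAmZmZAJqamgCbm5sAnJycAJ2dnQCenp4An5+fAKCgoAChoaEAoqKiAKOjowCkpKQApaWlAKampgCnp6cAqKioAKmpqQCqqqoAq6urAKysrACtra0Arq6uAK+vrwCwsLAAsbGxALKysgCzs7MAtLS0ALW1tQC2trYAt7e3ALi4uAC5ubkAurq6ALu7uwC8vLwAvb29AL6+vgC/v78AwMDAAMHBwQDCwsIAw8PDAMTExADFxcUAxsbGAMfHxwDIyMgAycnJAMrKygDLy8sAzMzMAM3NzQDOzs4Az8/PANDQ0ADR0dEA0tLSANPT0wDU1NQA1dXVANbW1gDX19cA2NjYANnZ2QDa2toA29vbANzc3ADd3d0A3t7eAN/f3wDg4OAA4eHhAOLi4gDj4+MA5OTkAOXl5QDm5uYA5+fnAOjo6ADp6ekA6urqAOvr6wDs7OwA7e3tAO7u7gDv7+8A8PDwAPHx8QDy8vIA8/PzAPT09AD19fUA9vb2APf39wD4+PgA+fn5APr6+gD7+/sA/Pz8AP39/QD+/v4A////AGNkZWdpa21wcnV4en1/gYOFh4iJioqKiYmHhoOBfnp2bW1vcHJ0dnh7fX+ChIaIiouMjY6Pj46NjIuJhoSAfXl2d3h5e31/gYOFh4mLjY6QkZKTk5OTkpGQjoyJhoN/e3+AgYKDhYeIioyOkJGTlJWWl5eXl5eWlJORjoyIhYF9iImJioyNj5CSk5WWmJmam5ubnJubmpmXlZORjoqHg36QkZKTlJWWl5mam5ydnp+foKCfn56dnJqYlZOPjIiEf5mZmpqbnJ2en6ChoqOjpKSko6OioaCenJqXlJGNiYWAoKGhoaKjpKSlpqenp6ioqKenpqWjoqCem5iVko6KhYGoqKioqamqqqurq6ysrKyrqqqop6WjoZ+cmZaSjoqFga6urq6vr6+vsLCwsLCvr66trKqpp6Win5yZlpKOiYWAtLS0tLS0tLS0tLSzs7KxsKafpqqopaOgnJmVkY2JhH+6urm5ubm5uLi4t7a2tbSpj4WRqKilo5+cmJSQjIeDfr++vr69vby8u7u6ubi3s5uFf4ylqKWin5uXk4+KhoF8w8PCwcHAwL++vby7ubirj4GEl6mopKGdmpaRjYiEf3rHxsbFxMPCwcC/vry6tp2Hgo2lqqajn5yYk4+LhoF8d8rJyMjHxcTDwsC/vbuskIOGmquopaGdmZWRjIiDfnl0zczLysjHxsTDwb+9uJ2Ig4+mqqejn5uXko6JhYB7dXDQzs3LysjHxcPBv72qj4SInKuopKGcmJSPi4aBfHdybNTQzszLycfGw8G/tZiHhZKoqqainpmVkYyHgn14c21o2tPQzcvJx8XDwbyjjISLoKuno5+blpKNiIN+eXRuaWPi2NHOy8nHxcLAsZSGh5iqqKSgnJeTjomEf3p0b2pkX+ze1M/LycbEwbufioSPpamloZ2Yk4+KhYB6dXBqZV9a9ObZ0MvIxcK/rZGEiJuqpqKemZSQi4WAe3Zwa2VgWlT47d7Sy8fEwbebh4SQpqejn5qVkIuGgXx2cWtmYFpVT/fy49TLxcK9pY2DiZ2opKCblpGMh4J9d3JsZmFbVU9K8/Pn18vEv6yShIWUp6WhnJeSjYiDfXhybWdhW1ZQSkTt8urZy8CuloaDjaKmop2YlI6JhH55c25oYlxWUUtFP+Lp49C6p5SIg4qdp6OempWQioWAenRvaWNdV1FLRkA6wMnFs5+RiIWLm6eimpCFhIqGgXt2cGpkXlhSTUdBOzWtuLeol42LkZudkoZ6cGdneoJ9d3JsZmBaVE5IQjw2MLG9vbGimpaSiX92b2hjXl9zf3lzbWhiXFZPSUM9NzErrLm6rJqNhH13cm5sampqbXt7dW9qZF5YUUtFPzkzLSc="/>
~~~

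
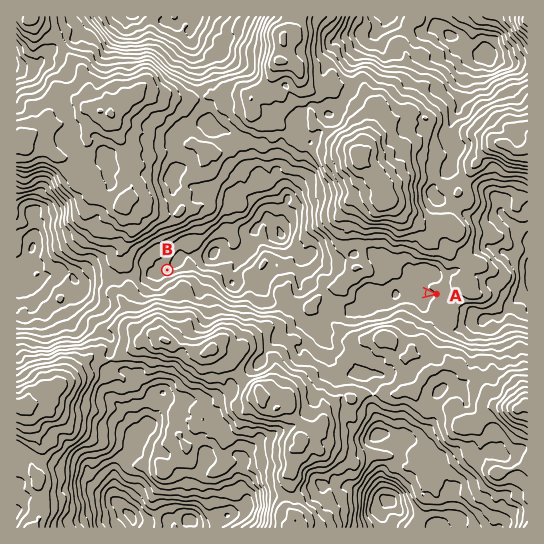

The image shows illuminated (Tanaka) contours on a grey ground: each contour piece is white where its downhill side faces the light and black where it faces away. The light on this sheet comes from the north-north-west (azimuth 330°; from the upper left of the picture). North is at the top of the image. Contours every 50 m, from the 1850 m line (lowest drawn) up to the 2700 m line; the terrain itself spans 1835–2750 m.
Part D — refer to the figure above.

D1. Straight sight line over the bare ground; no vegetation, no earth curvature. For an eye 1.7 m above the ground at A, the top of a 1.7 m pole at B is out of sight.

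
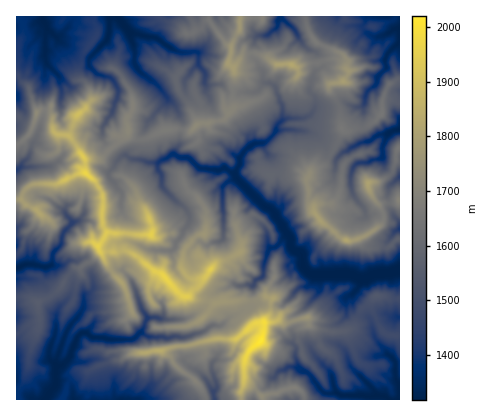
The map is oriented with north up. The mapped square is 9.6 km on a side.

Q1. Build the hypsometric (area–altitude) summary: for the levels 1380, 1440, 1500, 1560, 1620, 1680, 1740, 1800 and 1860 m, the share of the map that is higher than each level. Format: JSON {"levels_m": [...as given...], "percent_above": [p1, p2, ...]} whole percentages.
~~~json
{"levels_m": [1380, 1440, 1500, 1560, 1620, 1680, 1740, 1800, 1860], "percent_above": [88, 77, 66, 53, 38, 23, 13, 6, 3]}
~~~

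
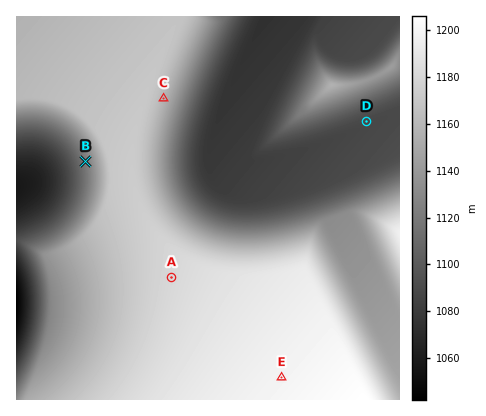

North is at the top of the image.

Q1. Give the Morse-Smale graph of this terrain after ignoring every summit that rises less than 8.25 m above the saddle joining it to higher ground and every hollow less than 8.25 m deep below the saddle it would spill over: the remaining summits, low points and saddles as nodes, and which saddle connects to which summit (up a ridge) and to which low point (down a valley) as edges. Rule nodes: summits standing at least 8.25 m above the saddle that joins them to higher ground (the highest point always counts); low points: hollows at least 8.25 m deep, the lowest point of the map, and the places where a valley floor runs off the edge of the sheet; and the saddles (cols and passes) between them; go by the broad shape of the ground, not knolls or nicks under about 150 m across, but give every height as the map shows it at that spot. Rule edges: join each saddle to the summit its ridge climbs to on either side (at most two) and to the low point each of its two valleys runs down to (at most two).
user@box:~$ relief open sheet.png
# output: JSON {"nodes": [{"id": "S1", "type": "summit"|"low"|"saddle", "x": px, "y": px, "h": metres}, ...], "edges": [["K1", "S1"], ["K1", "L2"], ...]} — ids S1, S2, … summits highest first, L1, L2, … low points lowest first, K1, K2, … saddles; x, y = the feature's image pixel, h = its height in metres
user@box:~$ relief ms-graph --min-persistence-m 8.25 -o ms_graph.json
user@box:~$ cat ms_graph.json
{"nodes": [
{"id": "S1", "type": "summit", "x": 364, "y": 398, "h": 1206},
{"id": "S2", "type": "summit", "x": 400, "y": 234, "h": 1196},
{"id": "S3", "type": "summit", "x": 332, "y": 86, "h": 1156},
{"id": "L1", "type": "low", "x": 16, "y": 304, "h": 1042},
{"id": "L2", "type": "low", "x": 18, "y": 188, "h": 1057},
{"id": "L3", "type": "low", "x": 262, "y": 24, "h": 1073},
{"id": "K1", "type": "saddle", "x": 400, "y": 318, "h": 1144},
{"id": "K2", "type": "saddle", "x": 16, "y": 240, "h": 1091},
{"id": "K3", "type": "saddle", "x": 400, "y": 112, "h": 1089}],
"edges": [["K1", "S1"], ["K1", "S2"], ["K1", "L3"], ["K2", "S1"], ["K2", "L1"], ["K2", "L2"], ["K3", "S2"], ["K3", "S3"], ["K3", "L3"]]}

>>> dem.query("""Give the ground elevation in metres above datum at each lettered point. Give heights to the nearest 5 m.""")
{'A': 1180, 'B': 1120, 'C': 1160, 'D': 1090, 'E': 1200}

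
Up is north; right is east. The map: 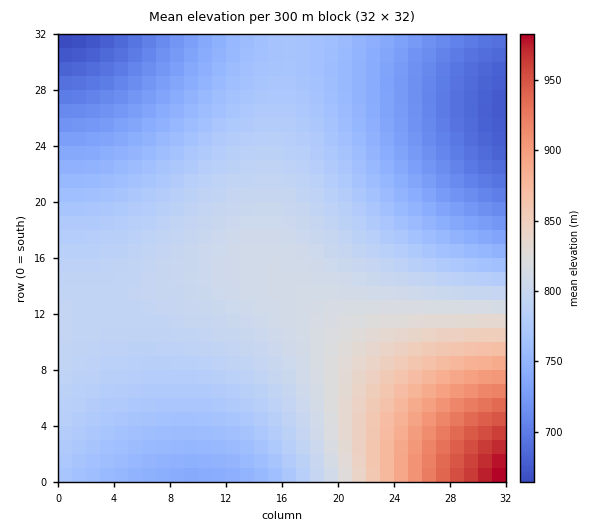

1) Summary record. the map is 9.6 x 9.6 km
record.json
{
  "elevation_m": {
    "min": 660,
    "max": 985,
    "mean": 785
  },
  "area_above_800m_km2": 26.5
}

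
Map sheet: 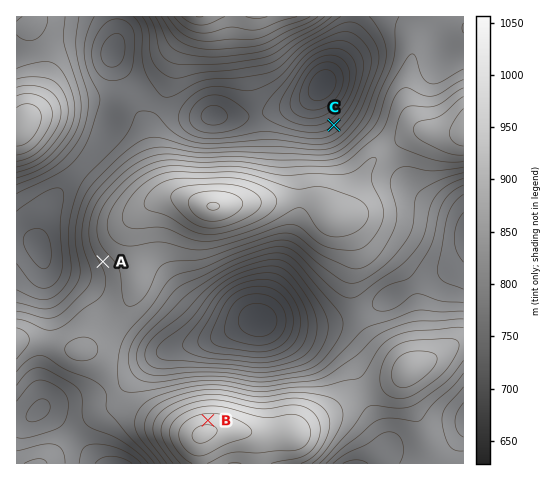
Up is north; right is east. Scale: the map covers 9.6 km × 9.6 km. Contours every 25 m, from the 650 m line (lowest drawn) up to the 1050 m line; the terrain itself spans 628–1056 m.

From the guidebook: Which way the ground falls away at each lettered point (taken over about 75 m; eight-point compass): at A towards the SW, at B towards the N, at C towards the NW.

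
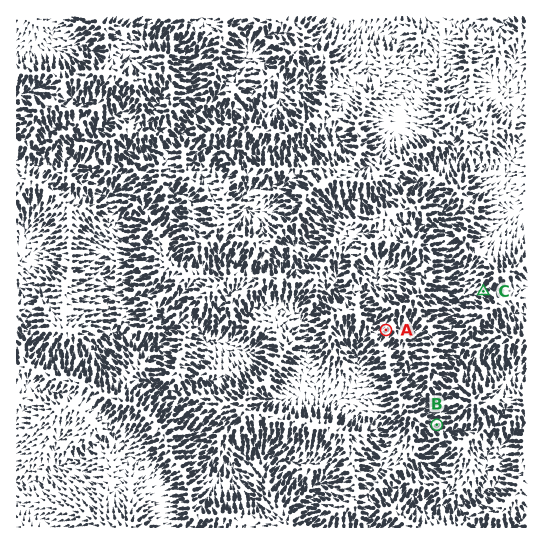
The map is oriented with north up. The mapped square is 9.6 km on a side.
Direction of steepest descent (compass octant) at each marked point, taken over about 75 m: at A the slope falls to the SW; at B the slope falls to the W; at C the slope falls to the W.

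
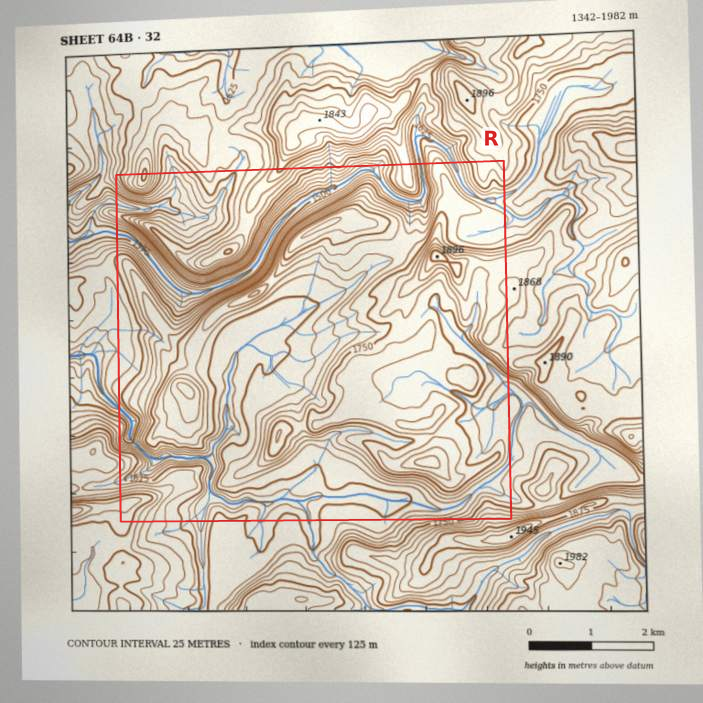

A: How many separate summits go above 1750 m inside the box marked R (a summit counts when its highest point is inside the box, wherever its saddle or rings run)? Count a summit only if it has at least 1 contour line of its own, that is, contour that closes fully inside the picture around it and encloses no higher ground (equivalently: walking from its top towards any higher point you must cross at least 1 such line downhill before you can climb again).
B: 8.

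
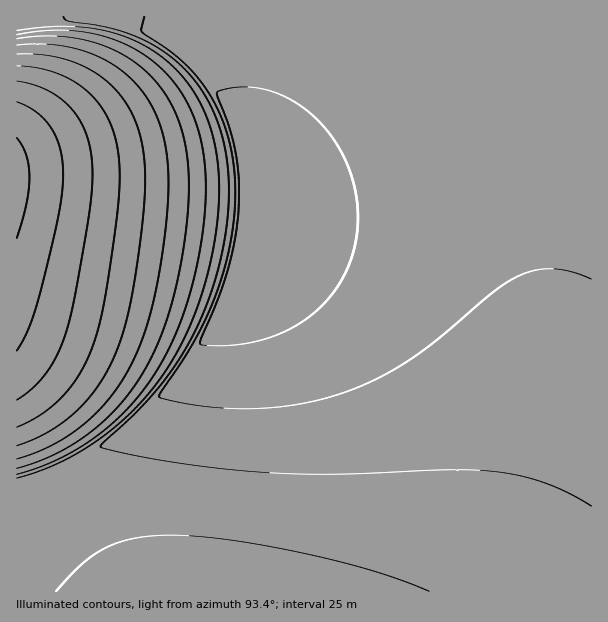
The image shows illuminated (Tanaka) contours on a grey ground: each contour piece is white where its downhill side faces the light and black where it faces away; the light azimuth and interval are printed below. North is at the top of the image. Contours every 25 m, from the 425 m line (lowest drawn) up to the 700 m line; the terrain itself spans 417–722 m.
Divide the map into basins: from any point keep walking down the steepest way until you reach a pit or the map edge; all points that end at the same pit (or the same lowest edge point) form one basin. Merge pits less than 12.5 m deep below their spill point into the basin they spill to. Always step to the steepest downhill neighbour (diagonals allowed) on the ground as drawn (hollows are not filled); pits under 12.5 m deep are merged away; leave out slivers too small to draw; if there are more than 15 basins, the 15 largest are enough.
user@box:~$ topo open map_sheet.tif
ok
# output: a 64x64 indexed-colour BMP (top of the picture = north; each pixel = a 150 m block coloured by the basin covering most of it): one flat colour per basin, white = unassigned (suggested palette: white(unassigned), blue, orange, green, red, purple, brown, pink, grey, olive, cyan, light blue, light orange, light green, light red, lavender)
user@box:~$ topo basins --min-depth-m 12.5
<image width="64" height="64" href="data:image/bmp;base64,Qk12CAAAAAAAAHYAAAAoAAAAQAAAAEAAAAABAAQAAAAAAAAIAAATCwAAEwsAABAAAAAAAAAA////ALR3HwAOf/8ALKAsACgn1gC9Z5QAS1aMAMJ34wB/f38AIr28AM++FwDox64AeLv/AIrfmACWmP8A1bDFABERERERERERERERERERERERERERERERERERERERERERERERERERERERERERERERERERERERERERERERERERERERERERERERERERERERERERERERERERERERERERERERERERERERERERERERERERERERERERERERERERERERERERERERERERERERERERERERERERERERERERERERERERERERERERERERERERERERERERERERERERERERERERERERERERERERERERERERERERERERERERERERERERERERERERERERERERERERERERERERERERERERERERERERERERERERERERERERERERERERERERERERERERERERERERERERERERERERERERERERERERERERERERERERERERERERERERERERERERERERERERERERERERERERERERERERERERERERERERERERERERERERERERERERERERERERERERERERESIhERERERERERERERERERERERERERERERERERERERERIiIhEREREREREREREREREREREREREREREREREREREREiIiIhERERERERERERERERERERERERERERERERERERESIiIiIhERERERERERERERERERERERERERERERERERERIiIiIiIREREREREREREREREREREREREREREREREREREiIiIiIiIRERERERERERERERERERERERERERERERERESIiIiIiIiERERERERERERERERERERERERERERERERERIiIiIiIiIhEREREREREREREREREREREREREREREREREiIiIiIiIiIRERERERERERERERERERERERERERERERESIiIiIiIiIiERERERERERERERERERERERERERERERERIiIiIiIiIiIhEREREREREREREREREREREREREREREREiIiIiIiIiIiIRERERERERERERERERERERERERERERESIiIiIiIiIiIiERERERERERERERERERERERERERERERIiIiIiIiIiIiIREREREREREREREREREREREREREREREiIiIiIiIiIiIiERERERERERERERERERERERERERERESIiIiIiIiIiIiIhERERERERERERERERERERERERERERIiIiIiIiIiIiIiEREREREREREREREREREREREREREREiIiIiIiIiIiIiIhERERERERERERERERERERERERERESIiIiIiIiIiIiIiERERERERERERERERERERERERERERIiIiIiIiIiIiIiIhEREREREREREREREREREREREREREiIiIiIiIiIiIiIiERERERERERERERERERERERERERESIiIiIiIiIiIiIiIhERERERERERERERERERERERERERIiIiIiIiIiIiIiIiEREREREREREREREREREREREREREiIiIiIiIiIiIiIiIRERERERERERERERERERERERERESIiIiIiIiIiIiIiIiERERERERERERERERERERERERERIiIiIiIiIiIiIiIiIREREREREREREREREREREREREREiIiIiIiIiIiIiIiIhERERERERERERERERERERERERESIiIiIiIiIiIiIiIiERERERERERERERERERERERERERIiIiIiIiIiIiIiIiIREREREREREREREREREREREREREiIiIiIiIiIiIiIiIiERERERERERERERERERERERERESIiIiIiIiIiIiIiIiIRERERERERERERERERERERERERIiIiIiIiIiIiIiIiIhEREREREREREREREREREREREREiIiIiIiIiIiIiIiIiIRERERERERERERERERERERERESIiIiIiIiIiIiIiIiIiERERERERERERERERERERERERIiIiIiIiIiIiIiIiIiIhEREREREREREREREREREREREiIiIiIiIiIiIiIiIiIiIRERERERERERERERERERERESIiIiIiIiIiIiIiIiIiIiIRERERERERERERERERERERIiIiIiIiIiIiIiIiIiIiIiEREREREREREREREREREREiIiIiIiIiIiIiIiIiIiIiIhERERERERERERERERERESIiIiIiIiIiIiIiIiIiIiIiIhERERERERERERERERERIiIiIiIiIiIiIiIiIiIiIiIiIREREREREREREREREREiIiIiIiIiIiIiIiIiIiIiIiIiERERERERERERERERESIiIiIiIiIiIiIiIiIiIiIiIiIiERERERERERERERERIiIiIiIiIiIiIiIiIiIiIiIiIiIhEREREREREREREREiIiIiIiIiIiIiIiIiIiIiIiIiIiIRERERERERERERESIiIiIiIiIiIiIiIiIiIiIiIiIiIiIRERERERERERERIiIiIiIiIiIiIiIiIiIiIiIiIiIiIiEREREREREREREiIiIiIiIiIiIiIiIiIiIiIiIiIiIiIhERERERERERESIiIiIiIiIiIiIiIiIiIiIiIiIiIiIiIRERERERERERIiIiIiIiIiIiIiIiIiIiIiIiIiIiIiIiIREREREREREiIiIiIiIiIiIiIiIiIiIiIiIiIiIiIiIiERERERERESIiIiIiIiIiIiIiIiIiIiIiIiIiIiIiIiIhERERERER"/>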